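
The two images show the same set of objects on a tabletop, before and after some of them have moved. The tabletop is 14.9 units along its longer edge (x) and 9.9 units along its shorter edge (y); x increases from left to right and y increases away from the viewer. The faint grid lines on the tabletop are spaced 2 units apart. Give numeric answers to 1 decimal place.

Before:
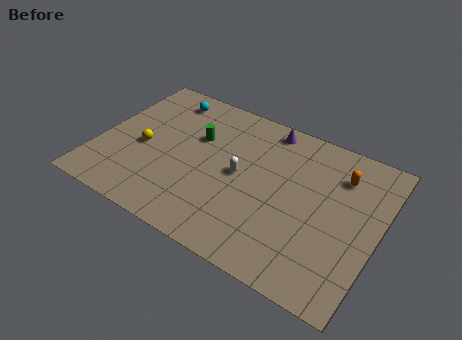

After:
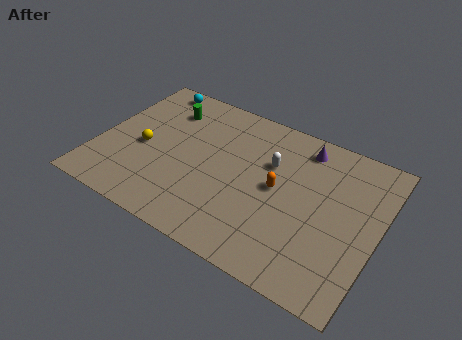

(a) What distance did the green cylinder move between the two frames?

2.2

The green cylinder moved from about (5.0, 6.4) to (3.1, 7.6), a distance of √(1.9² + 1.2²) ≈ 2.2.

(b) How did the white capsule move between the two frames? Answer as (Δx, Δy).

(1.4, 1.5)

The white capsule started near (7.6, 5.0) and ended near (9.0, 6.5).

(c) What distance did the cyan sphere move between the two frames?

1.0

The cyan sphere was near (2.9, 8.4) before and (2.0, 8.9) after, so it travelled √(0.9² + 0.5²) ≈ 1.0 units.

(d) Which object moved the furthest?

the orange capsule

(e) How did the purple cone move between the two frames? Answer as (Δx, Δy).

(2.0, -0.4)

The purple cone started near (8.5, 8.8) and ended near (10.5, 8.4).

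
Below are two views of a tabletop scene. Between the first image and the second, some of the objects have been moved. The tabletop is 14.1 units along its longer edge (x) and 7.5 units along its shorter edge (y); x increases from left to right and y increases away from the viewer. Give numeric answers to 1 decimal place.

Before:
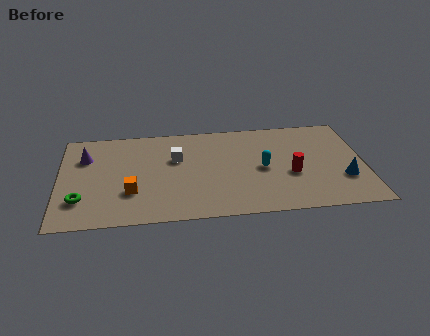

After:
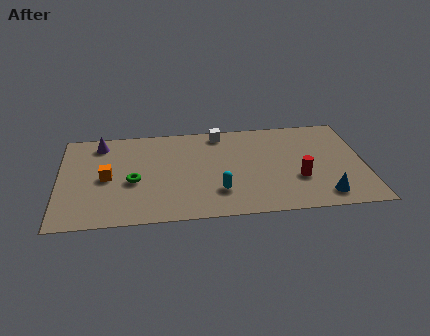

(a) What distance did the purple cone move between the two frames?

1.2

From (1.2, 5.3) to (1.9, 6.3), the purple cone covered √(0.7² + 1.0²) ≈ 1.2 units.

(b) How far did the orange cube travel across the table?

1.6

The orange cube was near (3.3, 2.4) before and (2.2, 3.6) after, so it travelled √(1.1² + 1.2²) ≈ 1.6 units.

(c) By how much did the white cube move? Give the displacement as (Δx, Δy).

(2.1, 1.8)

The white cube was at about (5.4, 4.8) and moved to about (7.5, 6.6).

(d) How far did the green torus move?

2.7

The green torus was near (1.0, 2.0) before and (3.4, 3.2) after, so it travelled √(2.4² + 1.2²) ≈ 2.7 units.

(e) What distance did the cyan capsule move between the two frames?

2.6

The cyan capsule was near (9.4, 3.6) before and (7.3, 2.0) after, so it travelled √(2.1² + 1.6²) ≈ 2.6 units.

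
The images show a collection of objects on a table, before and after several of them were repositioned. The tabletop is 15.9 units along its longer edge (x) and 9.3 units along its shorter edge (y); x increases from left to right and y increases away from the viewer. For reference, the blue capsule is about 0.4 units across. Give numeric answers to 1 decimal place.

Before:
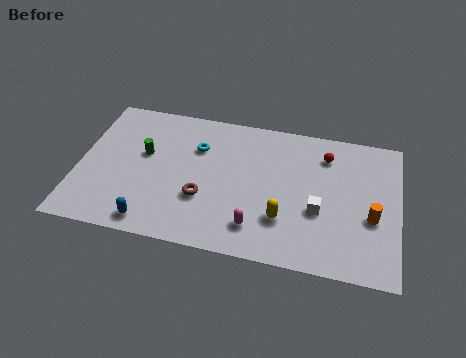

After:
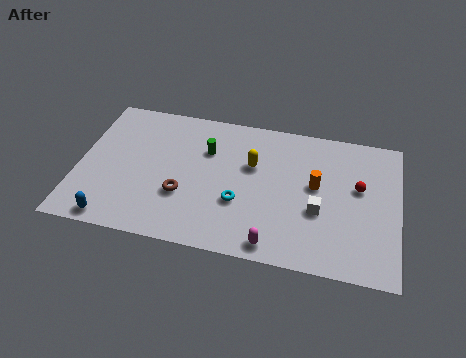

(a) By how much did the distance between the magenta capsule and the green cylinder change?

-0.3

They were about 6.8 units apart before and 6.5 after — 0.3 units closer together.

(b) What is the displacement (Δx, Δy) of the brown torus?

(-1.0, 0.0)

From the two frames, the brown torus sits at roughly (6.3, 3.2) before and (5.3, 3.2) after.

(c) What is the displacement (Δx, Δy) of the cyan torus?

(2.3, -3.2)

The cyan torus was at about (5.8, 6.5) and moved to about (8.1, 3.3).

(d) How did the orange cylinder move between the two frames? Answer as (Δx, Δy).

(-2.8, 1.5)

From the two frames, the orange cylinder sits at roughly (14.6, 3.7) before and (11.8, 5.2) after.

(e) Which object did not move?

the white cube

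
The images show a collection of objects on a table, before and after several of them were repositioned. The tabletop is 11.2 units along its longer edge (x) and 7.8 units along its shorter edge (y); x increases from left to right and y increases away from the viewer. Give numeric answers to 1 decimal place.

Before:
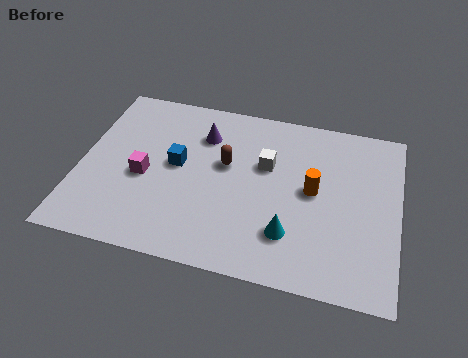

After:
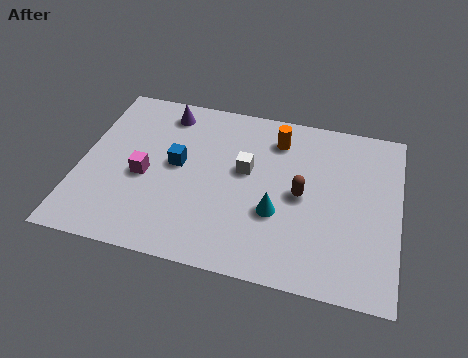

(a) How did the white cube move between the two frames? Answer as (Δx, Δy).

(-0.7, -0.4)

The white cube was at about (6.5, 4.9) and moved to about (5.8, 4.5).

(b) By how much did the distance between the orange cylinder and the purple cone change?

-0.3

Before: roughly 4.3 units apart; after: 4.0. That's 0.3 units closer together.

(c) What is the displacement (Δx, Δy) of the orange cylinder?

(-1.4, 2.1)

The orange cylinder started near (8.2, 4.1) and ended near (6.8, 6.2).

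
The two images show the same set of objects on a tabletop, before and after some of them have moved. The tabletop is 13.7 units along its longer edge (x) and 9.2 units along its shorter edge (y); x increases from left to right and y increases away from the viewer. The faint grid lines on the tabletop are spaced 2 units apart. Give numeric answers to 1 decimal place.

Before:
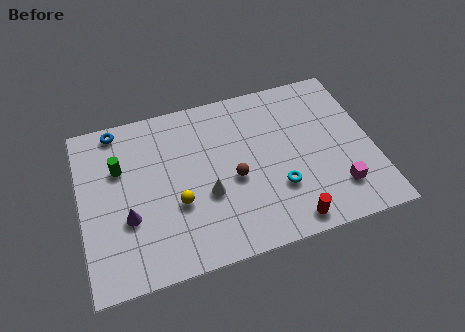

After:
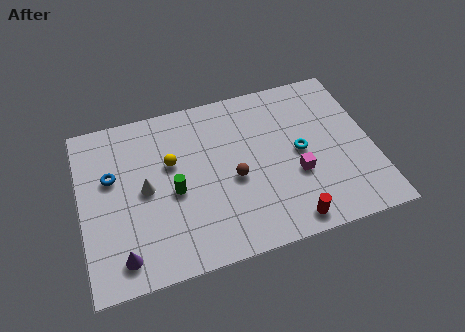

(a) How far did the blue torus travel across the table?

2.6

The blue torus moved from about (1.9, 8.3) to (1.5, 5.7), a distance of √(0.4² + 2.6²) ≈ 2.6.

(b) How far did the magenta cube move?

2.2

The magenta cube was near (11.8, 2.1) before and (10.0, 3.4) after, so it travelled √(1.8² + 1.3²) ≈ 2.2 units.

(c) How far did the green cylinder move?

3.1

The green cylinder was near (1.9, 6.1) before and (4.3, 4.1) after, so it travelled √(2.4² + 2.0²) ≈ 3.1 units.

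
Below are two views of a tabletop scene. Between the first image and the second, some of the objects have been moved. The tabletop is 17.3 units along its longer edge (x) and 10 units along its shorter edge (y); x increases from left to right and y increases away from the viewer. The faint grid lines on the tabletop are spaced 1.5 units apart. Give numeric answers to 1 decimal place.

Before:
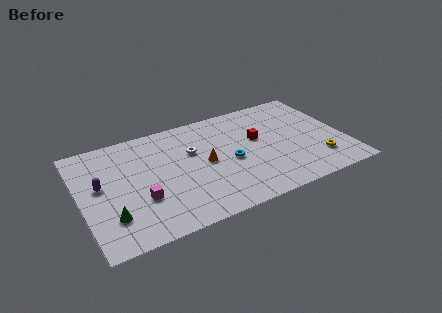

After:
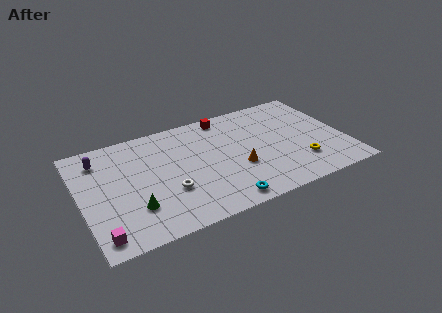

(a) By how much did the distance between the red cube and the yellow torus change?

+2.6

They were about 5.0 units apart before and 7.6 after — 2.6 units further apart.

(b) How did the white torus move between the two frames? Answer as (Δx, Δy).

(-1.9, -3.0)

From the two frames, the white torus sits at roughly (7.4, 6.4) before and (5.5, 3.4) after.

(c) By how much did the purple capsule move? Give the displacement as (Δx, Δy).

(0.2, 2.4)

From the two frames, the purple capsule sits at roughly (1.3, 5.6) before and (1.5, 8.0) after.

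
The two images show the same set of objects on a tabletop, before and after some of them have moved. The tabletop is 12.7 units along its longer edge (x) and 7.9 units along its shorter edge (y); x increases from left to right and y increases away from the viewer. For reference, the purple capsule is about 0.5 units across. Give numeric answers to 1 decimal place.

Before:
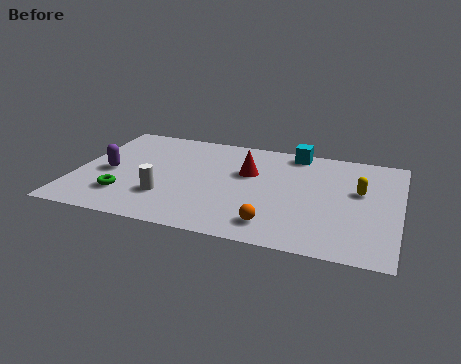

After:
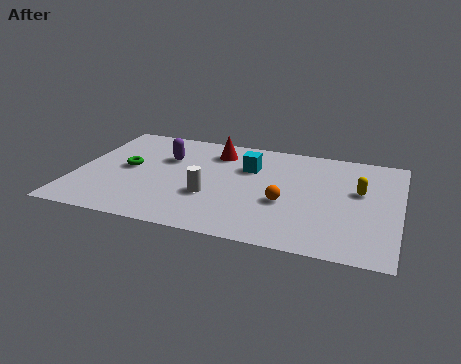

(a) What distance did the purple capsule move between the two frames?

2.7

From (1.3, 3.6) to (3.4, 5.3), the purple capsule covered √(2.1² + 1.7²) ≈ 2.7 units.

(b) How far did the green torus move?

2.1

The green torus moved from about (2.1, 2.0) to (2.0, 4.1), a distance of √(0.1² + 2.1²) ≈ 2.1.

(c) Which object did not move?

the yellow capsule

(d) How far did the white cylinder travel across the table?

1.8

From (3.7, 2.3) to (5.4, 2.8), the white cylinder covered √(1.7² + 0.5²) ≈ 1.8 units.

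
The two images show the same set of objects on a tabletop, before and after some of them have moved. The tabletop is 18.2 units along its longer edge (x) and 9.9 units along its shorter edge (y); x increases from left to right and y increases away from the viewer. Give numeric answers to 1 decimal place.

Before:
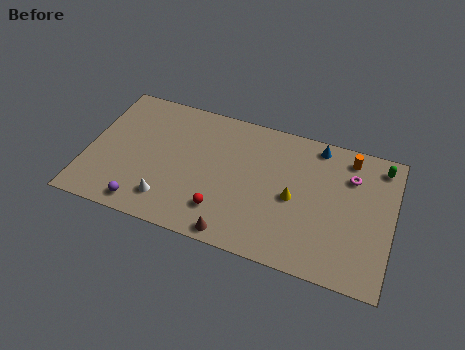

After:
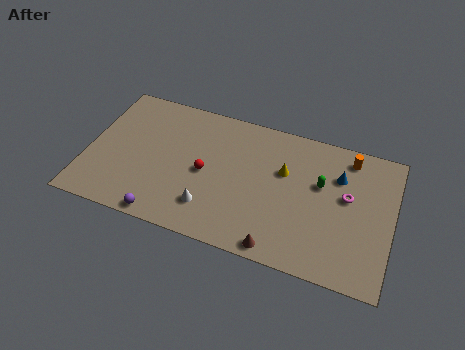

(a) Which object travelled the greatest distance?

the green capsule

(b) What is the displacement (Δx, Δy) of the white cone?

(2.5, 0.3)

The white cone started near (5.1, 2.0) and ended near (7.6, 2.3).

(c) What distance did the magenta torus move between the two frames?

1.5

From (15.6, 7.2) to (15.5, 5.7), the magenta torus covered √(0.1² + 1.5²) ≈ 1.5 units.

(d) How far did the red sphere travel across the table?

2.7

The red sphere moved from about (8.3, 2.3) to (7.1, 4.7), a distance of √(1.2² + 2.4²) ≈ 2.7.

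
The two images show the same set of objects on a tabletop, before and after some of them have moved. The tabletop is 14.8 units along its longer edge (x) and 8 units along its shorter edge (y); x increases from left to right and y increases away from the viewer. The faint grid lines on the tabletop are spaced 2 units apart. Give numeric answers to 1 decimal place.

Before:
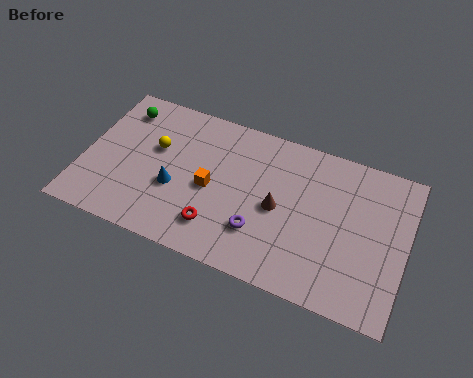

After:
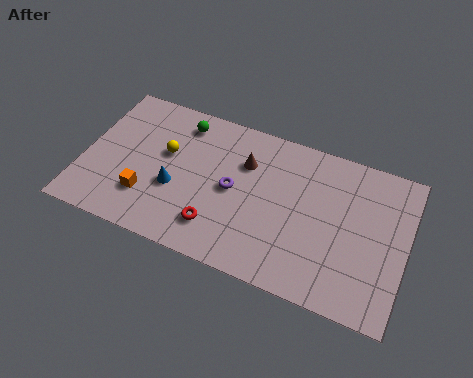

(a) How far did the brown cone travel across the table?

2.5

The brown cone was near (9.0, 3.8) before and (7.3, 5.6) after, so it travelled √(1.7² + 1.8²) ≈ 2.5 units.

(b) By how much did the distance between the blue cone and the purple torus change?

-1.3

They were about 4.1 units apart before and 2.8 after — 1.3 units closer together.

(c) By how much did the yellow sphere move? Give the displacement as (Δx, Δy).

(0.5, -0.1)

The yellow sphere started near (3.2, 4.9) and ended near (3.7, 4.8).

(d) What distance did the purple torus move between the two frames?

2.2

The purple torus moved from about (8.3, 2.3) to (6.9, 4.0), a distance of √(1.4² + 1.7²) ≈ 2.2.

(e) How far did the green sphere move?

2.8

The green sphere was near (1.4, 6.5) before and (4.2, 6.7) after, so it travelled √(2.8² + 0.2²) ≈ 2.8 units.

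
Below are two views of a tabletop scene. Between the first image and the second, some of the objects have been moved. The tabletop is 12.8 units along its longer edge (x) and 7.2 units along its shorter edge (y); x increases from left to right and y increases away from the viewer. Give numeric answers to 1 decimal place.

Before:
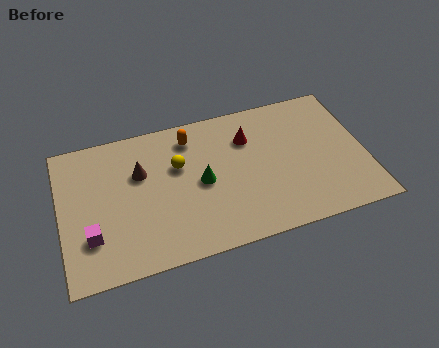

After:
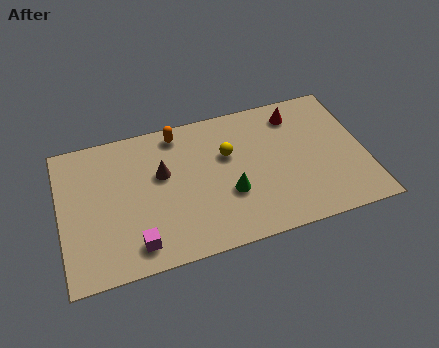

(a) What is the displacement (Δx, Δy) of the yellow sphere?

(2.1, 0.0)

The yellow sphere started near (5.0, 4.6) and ended near (7.1, 4.6).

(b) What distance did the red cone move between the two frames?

2.2

The red cone moved from about (8.0, 5.2) to (10.1, 5.9), a distance of √(2.1² + 0.7²) ≈ 2.2.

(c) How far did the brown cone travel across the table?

0.9

From (3.4, 4.7) to (4.3, 4.4), the brown cone covered √(0.9² + 0.3²) ≈ 0.9 units.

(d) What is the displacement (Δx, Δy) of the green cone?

(1.1, -0.9)

The green cone started near (5.9, 3.5) and ended near (7.0, 2.6).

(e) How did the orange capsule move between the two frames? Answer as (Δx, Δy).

(-0.5, 0.4)

From the two frames, the orange capsule sits at roughly (5.6, 5.9) before and (5.1, 6.3) after.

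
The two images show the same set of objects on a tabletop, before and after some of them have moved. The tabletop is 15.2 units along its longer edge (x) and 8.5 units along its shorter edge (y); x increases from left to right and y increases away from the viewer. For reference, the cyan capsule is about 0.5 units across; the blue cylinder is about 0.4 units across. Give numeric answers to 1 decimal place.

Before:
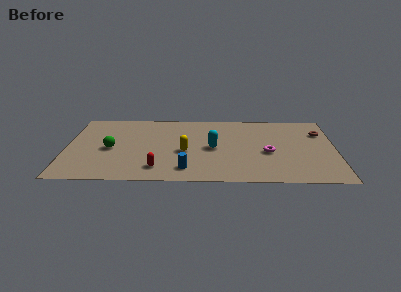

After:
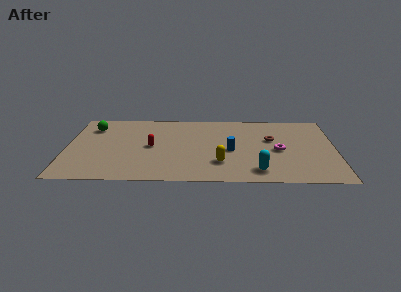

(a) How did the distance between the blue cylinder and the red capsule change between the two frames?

+2.9

The distance was about 1.6 in the first image and 4.5 in the second, so they moved 2.9 units further apart.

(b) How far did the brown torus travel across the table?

2.9

From (14.4, 6.1) to (11.6, 5.2), the brown torus covered √(2.8² + 0.9²) ≈ 2.9 units.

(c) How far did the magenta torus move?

0.7

From (11.4, 3.6) to (12.0, 3.9), the magenta torus covered √(0.6² + 0.3²) ≈ 0.7 units.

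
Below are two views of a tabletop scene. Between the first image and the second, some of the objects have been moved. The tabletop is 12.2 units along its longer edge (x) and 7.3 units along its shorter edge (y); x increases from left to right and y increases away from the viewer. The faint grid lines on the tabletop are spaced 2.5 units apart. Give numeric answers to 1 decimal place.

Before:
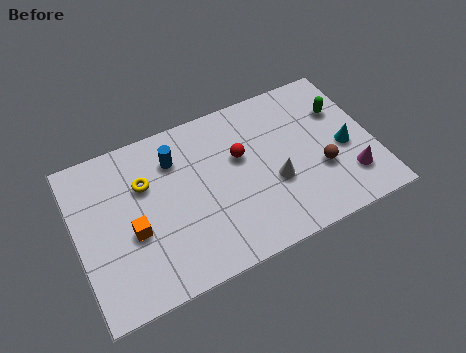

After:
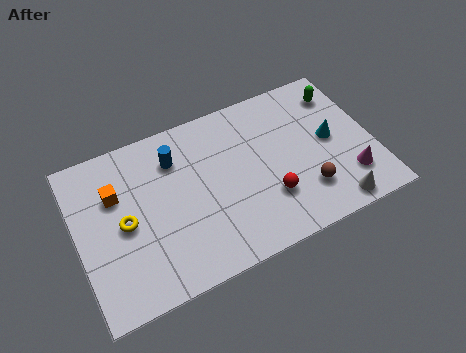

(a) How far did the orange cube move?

2.0

The orange cube moved from about (2.2, 3.0) to (1.7, 4.9), a distance of √(0.5² + 1.9²) ≈ 2.0.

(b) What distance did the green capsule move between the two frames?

0.8

The green capsule was near (11.1, 5.0) before and (11.2, 5.8) after, so it travelled √(0.1² + 0.8²) ≈ 0.8 units.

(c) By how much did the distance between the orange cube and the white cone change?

+3.6

Before: roughly 5.8 units apart; after: 9.4. That's 3.6 units further apart.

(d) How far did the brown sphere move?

1.0

From (9.9, 2.6) to (9.2, 1.9), the brown sphere covered √(0.7² + 0.7²) ≈ 1.0 units.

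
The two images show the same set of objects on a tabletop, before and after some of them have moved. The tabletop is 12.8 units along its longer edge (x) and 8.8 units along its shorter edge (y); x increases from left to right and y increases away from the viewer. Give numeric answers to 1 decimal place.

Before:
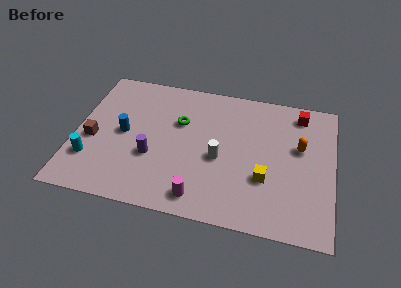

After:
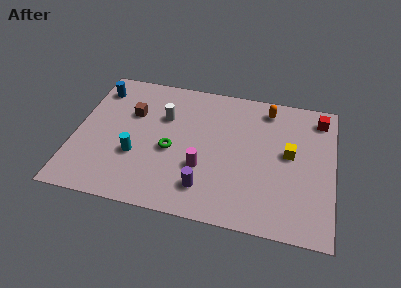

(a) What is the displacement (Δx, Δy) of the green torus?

(-0.3, -1.9)

The green torus was at about (5.1, 5.7) and moved to about (4.8, 3.8).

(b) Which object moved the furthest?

the white cylinder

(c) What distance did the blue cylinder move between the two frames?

3.1

The blue cylinder was near (2.4, 4.4) before and (0.9, 7.1) after, so it travelled √(1.5² + 2.7²) ≈ 3.1 units.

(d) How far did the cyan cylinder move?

2.3

The cyan cylinder was near (0.9, 2.4) before and (3.1, 3.1) after, so it travelled √(2.2² + 0.7²) ≈ 2.3 units.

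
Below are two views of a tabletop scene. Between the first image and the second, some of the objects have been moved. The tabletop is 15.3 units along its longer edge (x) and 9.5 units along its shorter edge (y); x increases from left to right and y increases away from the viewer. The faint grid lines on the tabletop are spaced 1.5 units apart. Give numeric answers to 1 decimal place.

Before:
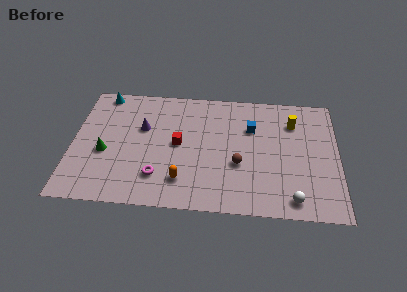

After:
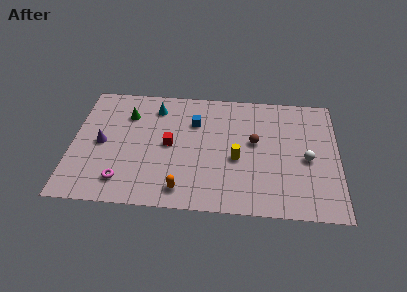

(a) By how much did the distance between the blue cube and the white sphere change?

+1.1

They were about 5.8 units apart before and 6.9 after — 1.1 units further apart.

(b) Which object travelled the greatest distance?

the yellow cylinder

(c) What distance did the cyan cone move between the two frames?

3.2

The cyan cone moved from about (1.6, 8.6) to (4.7, 7.7), a distance of √(3.1² + 0.9²) ≈ 3.2.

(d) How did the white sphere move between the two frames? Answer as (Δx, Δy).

(0.8, 3.1)

The white sphere was at about (12.7, 1.2) and moved to about (13.5, 4.3).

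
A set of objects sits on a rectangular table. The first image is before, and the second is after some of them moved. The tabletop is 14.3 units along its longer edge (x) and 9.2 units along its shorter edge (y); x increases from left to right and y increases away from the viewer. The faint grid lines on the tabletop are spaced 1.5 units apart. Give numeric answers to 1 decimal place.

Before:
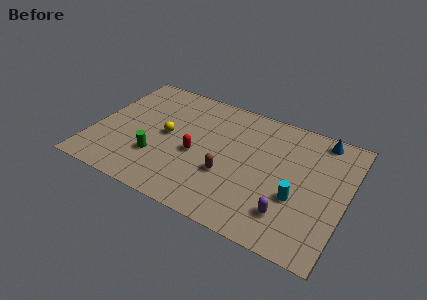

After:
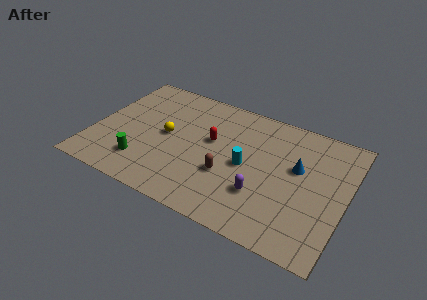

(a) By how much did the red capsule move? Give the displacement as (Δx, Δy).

(0.7, 1.4)

The red capsule was at about (5.9, 4.0) and moved to about (6.6, 5.4).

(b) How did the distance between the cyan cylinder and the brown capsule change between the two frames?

-2.5

The distance was about 3.9 in the first image and 1.4 in the second, so they moved 2.5 units closer together.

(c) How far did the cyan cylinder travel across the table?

3.2

The cyan cylinder was near (11.7, 3.4) before and (8.7, 4.4) after, so it travelled √(3.0² + 1.0²) ≈ 3.2 units.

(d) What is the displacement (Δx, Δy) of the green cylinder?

(-0.7, -0.7)

The green cylinder was at about (3.8, 2.8) and moved to about (3.1, 2.1).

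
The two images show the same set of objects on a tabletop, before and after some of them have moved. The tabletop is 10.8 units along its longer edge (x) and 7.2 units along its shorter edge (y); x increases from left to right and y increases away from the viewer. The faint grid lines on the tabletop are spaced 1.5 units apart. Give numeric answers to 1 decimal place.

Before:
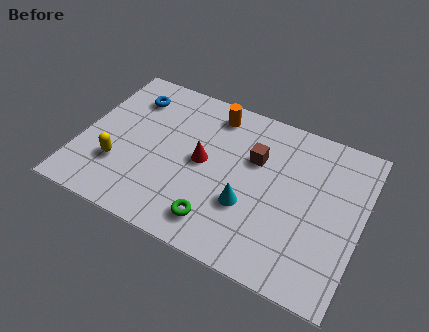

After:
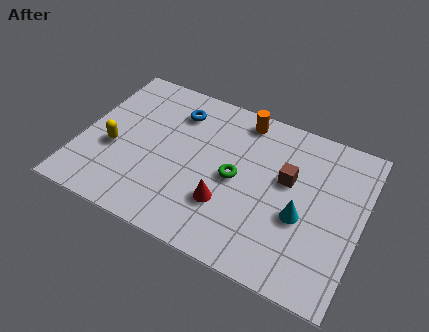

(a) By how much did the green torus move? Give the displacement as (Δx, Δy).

(0.4, 2.2)

The green torus started near (5.6, 1.3) and ended near (6.0, 3.5).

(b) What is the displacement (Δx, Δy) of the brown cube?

(1.3, -0.4)

The brown cube started near (6.6, 4.7) and ended near (7.9, 4.3).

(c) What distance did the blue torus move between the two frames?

1.8

From (1.6, 5.6) to (3.4, 5.6), the blue torus covered √(1.8² + 0.0²) ≈ 1.8 units.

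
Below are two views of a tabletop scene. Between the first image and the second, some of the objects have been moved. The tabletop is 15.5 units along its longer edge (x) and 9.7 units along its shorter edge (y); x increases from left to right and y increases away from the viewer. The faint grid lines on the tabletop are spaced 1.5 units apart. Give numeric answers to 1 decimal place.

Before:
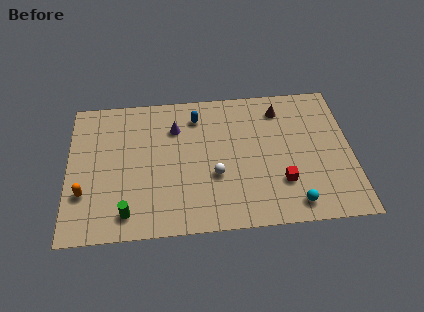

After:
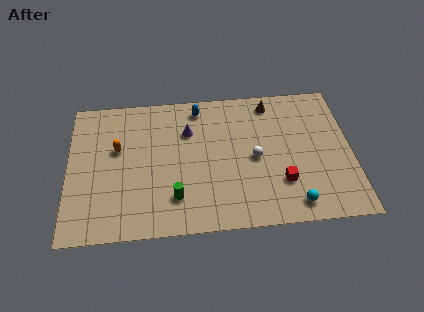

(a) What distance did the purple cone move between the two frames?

0.8

From (5.9, 7.1) to (6.6, 6.8), the purple cone covered √(0.7² + 0.3²) ≈ 0.8 units.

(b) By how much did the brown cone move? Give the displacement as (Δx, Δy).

(-0.5, 0.5)

The brown cone was at about (11.7, 7.9) and moved to about (11.2, 8.4).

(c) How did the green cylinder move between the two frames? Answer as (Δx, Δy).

(2.6, 0.8)

The green cylinder started near (3.2, 1.5) and ended near (5.8, 2.3).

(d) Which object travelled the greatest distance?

the orange capsule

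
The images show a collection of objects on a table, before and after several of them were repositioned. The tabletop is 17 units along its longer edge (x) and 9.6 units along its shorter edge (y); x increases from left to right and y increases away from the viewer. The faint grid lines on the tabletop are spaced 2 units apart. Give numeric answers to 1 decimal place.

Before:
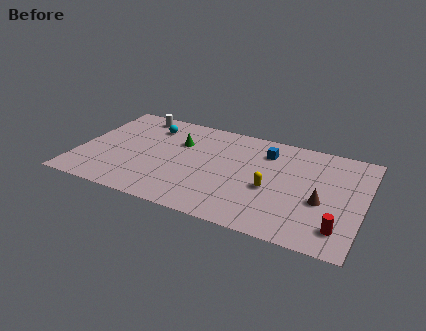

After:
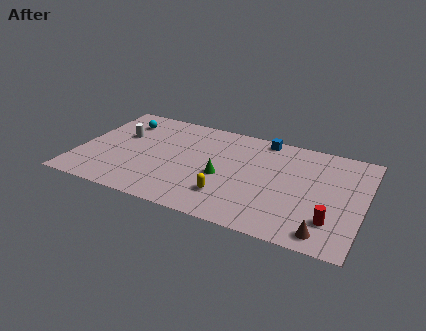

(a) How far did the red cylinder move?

0.7

From (15.8, 1.9) to (15.3, 2.4), the red cylinder covered √(0.5² + 0.5²) ≈ 0.7 units.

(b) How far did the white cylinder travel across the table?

2.5

The white cylinder moved from about (2.9, 8.4) to (2.3, 6.0), a distance of √(0.6² + 2.4²) ≈ 2.5.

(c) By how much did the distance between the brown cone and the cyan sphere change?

+3.0

The distance was about 11.3 in the first image and 14.3 in the second, so they moved 3.0 units further apart.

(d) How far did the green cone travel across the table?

3.8

The green cone was near (5.8, 6.5) before and (8.7, 4.1) after, so it travelled √(2.9² + 2.4²) ≈ 3.8 units.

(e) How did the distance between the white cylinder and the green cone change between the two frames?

+3.2

The distance was about 3.5 in the first image and 6.7 in the second, so they moved 3.2 units further apart.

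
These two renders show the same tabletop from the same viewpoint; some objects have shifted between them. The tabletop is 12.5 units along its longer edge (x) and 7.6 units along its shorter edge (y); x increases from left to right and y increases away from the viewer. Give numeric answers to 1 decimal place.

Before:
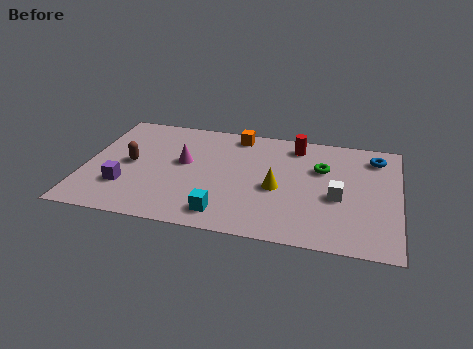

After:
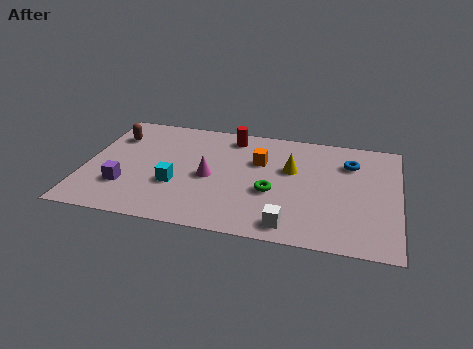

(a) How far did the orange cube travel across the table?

2.0

The orange cube moved from about (5.9, 6.7) to (6.9, 5.0), a distance of √(1.0² + 1.7²) ≈ 2.0.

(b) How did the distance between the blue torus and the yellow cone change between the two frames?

-2.3

Before: roughly 4.8 units apart; after: 2.5. That's 2.3 units closer together.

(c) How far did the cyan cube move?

2.5

From (5.7, 1.2) to (3.7, 2.7), the cyan cube covered √(2.0² + 1.5²) ≈ 2.5 units.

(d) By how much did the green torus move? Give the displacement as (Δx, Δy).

(-1.9, -2.0)

From the two frames, the green torus sits at roughly (9.4, 5.0) before and (7.5, 3.0) after.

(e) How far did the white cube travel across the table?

2.8

The white cube moved from about (10.1, 3.2) to (8.3, 1.0), a distance of √(1.8² + 2.2²) ≈ 2.8.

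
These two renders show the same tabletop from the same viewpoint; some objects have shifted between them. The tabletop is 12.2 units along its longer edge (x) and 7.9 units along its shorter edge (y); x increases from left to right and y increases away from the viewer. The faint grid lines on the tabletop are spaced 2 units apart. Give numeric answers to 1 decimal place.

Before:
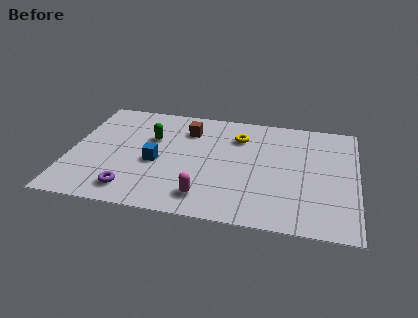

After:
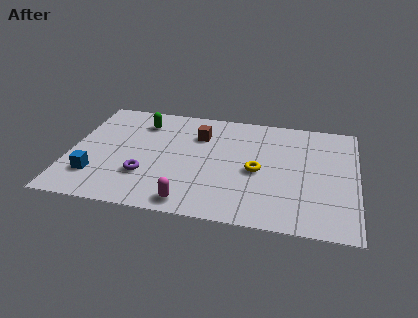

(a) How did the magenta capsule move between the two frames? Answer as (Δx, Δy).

(-0.6, -0.5)

The magenta capsule started near (5.9, 1.4) and ended near (5.3, 0.9).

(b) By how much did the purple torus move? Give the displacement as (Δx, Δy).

(0.5, 1.1)

From the two frames, the purple torus sits at roughly (2.8, 1.3) before and (3.3, 2.4) after.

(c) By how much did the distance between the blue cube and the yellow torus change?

+2.8

They were about 4.2 units apart before and 7.0 after — 2.8 units further apart.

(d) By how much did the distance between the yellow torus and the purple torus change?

-1.4

Before: roughly 6.3 units apart; after: 4.9. That's 1.4 units closer together.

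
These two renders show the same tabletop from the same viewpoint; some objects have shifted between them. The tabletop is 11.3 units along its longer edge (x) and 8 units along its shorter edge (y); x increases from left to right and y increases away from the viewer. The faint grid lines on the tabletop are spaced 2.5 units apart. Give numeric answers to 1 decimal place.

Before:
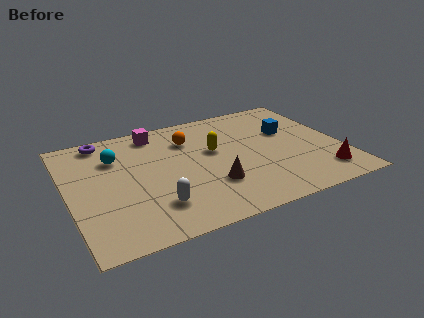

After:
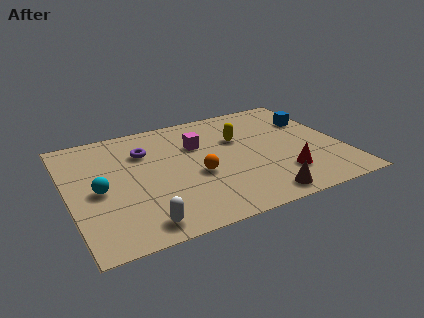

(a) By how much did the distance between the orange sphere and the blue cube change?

+1.4

They were about 4.2 units apart before and 5.6 after — 1.4 units further apart.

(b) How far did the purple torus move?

2.1

The purple torus was near (1.7, 7.1) before and (3.3, 5.7) after, so it travelled √(1.6² + 1.4²) ≈ 2.1 units.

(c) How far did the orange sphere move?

2.6

The orange sphere moved from about (5.2, 5.9) to (5.2, 3.3), a distance of √(0.0² + 2.6²) ≈ 2.6.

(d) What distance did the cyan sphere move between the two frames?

2.2

The cyan sphere moved from about (2.1, 5.7) to (1.2, 3.7), a distance of √(0.9² + 2.0²) ≈ 2.2.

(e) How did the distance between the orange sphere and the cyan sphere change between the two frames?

+0.9

Before: roughly 3.1 units apart; after: 4.0. That's 0.9 units further apart.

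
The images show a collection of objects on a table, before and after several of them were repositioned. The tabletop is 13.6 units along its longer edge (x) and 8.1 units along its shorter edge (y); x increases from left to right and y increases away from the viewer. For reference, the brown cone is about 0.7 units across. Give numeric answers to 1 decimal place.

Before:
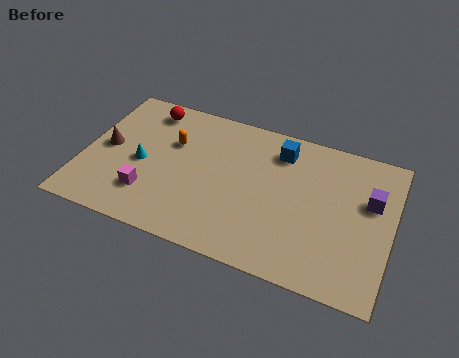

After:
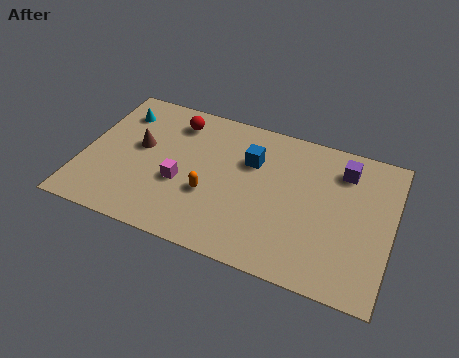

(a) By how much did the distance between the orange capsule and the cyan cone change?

+3.5

The distance was about 2.0 in the first image and 5.5 in the second, so they moved 3.5 units further apart.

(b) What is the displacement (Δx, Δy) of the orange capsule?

(1.9, -2.3)

From the two frames, the orange capsule sits at roughly (3.8, 5.3) before and (5.7, 3.0) after.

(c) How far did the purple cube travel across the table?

1.8

The purple cube was near (12.6, 5.1) before and (11.3, 6.4) after, so it travelled √(1.3² + 1.3²) ≈ 1.8 units.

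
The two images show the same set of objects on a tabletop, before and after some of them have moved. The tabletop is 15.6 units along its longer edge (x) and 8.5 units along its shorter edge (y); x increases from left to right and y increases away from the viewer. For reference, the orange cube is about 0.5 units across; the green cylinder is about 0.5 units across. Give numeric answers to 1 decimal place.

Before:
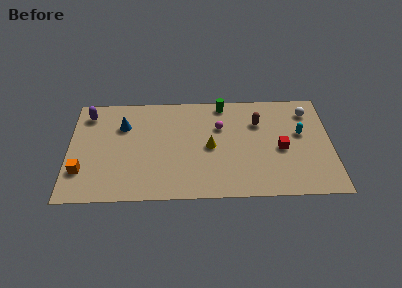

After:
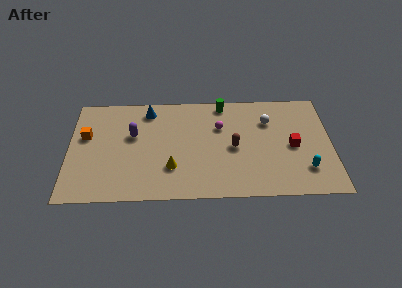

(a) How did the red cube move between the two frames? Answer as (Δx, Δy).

(0.7, 0.2)

The red cube was at about (12.6, 3.8) and moved to about (13.3, 4.0).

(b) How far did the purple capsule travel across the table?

3.2

The purple capsule moved from about (1.1, 7.0) to (3.8, 5.2), a distance of √(2.7² + 1.8²) ≈ 3.2.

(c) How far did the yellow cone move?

2.8

From (8.4, 4.1) to (6.1, 2.5), the yellow cone covered √(2.3² + 1.6²) ≈ 2.8 units.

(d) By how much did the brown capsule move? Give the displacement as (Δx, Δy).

(-1.5, -2.0)

From the two frames, the brown capsule sits at roughly (11.3, 6.0) before and (9.8, 4.0) after.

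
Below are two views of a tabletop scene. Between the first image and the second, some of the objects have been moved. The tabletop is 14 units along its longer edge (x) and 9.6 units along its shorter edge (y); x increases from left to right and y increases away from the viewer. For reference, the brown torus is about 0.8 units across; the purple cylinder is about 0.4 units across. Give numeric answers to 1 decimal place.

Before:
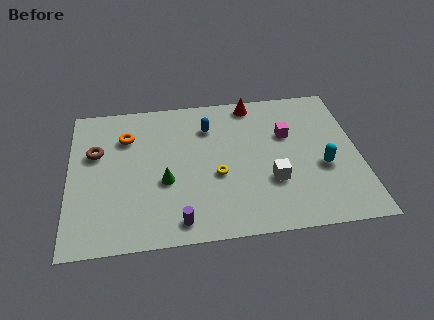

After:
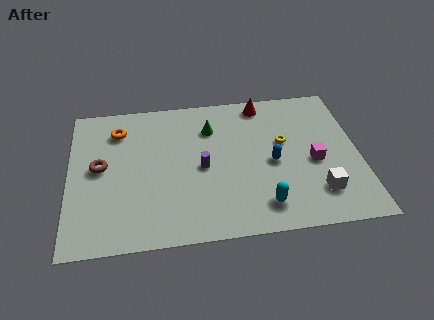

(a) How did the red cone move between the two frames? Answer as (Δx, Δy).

(0.5, -0.1)

From the two frames, the red cone sits at roughly (9.0, 8.6) before and (9.5, 8.5) after.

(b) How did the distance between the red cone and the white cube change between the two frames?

+1.3

They were about 5.4 units apart before and 6.7 after — 1.3 units further apart.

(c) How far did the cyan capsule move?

3.7

The cyan capsule was near (12.2, 3.8) before and (9.2, 1.7) after, so it travelled √(3.0² + 2.1²) ≈ 3.7 units.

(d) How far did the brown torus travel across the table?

1.0

The brown torus was near (1.3, 6.1) before and (1.5, 5.1) after, so it travelled √(0.2² + 1.0²) ≈ 1.0 units.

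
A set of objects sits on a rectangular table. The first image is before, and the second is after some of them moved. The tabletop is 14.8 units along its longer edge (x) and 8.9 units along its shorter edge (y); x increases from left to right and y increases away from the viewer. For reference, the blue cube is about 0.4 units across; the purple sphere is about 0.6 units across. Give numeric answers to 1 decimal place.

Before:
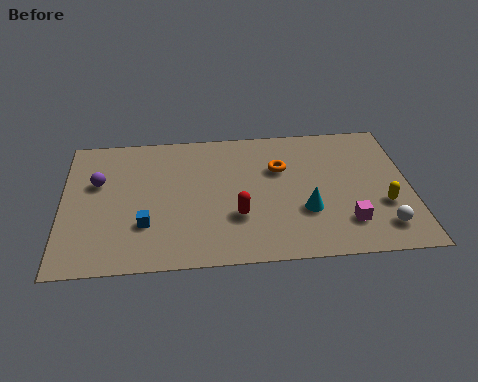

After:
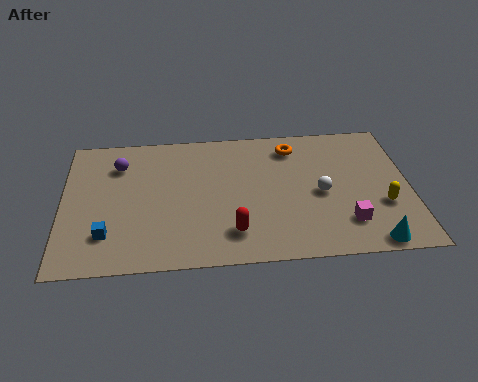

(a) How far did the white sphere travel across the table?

3.5

The white sphere was near (13.5, 1.7) before and (11.0, 4.1) after, so it travelled √(2.5² + 2.4²) ≈ 3.5 units.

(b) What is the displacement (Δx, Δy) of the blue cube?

(-1.6, -0.5)

The blue cube started near (3.5, 2.7) and ended near (1.9, 2.2).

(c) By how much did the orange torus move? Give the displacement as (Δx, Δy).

(0.6, 1.4)

From the two frames, the orange torus sits at roughly (9.3, 5.9) before and (9.9, 7.3) after.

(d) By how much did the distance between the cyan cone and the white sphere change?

+0.4

They were about 3.5 units apart before and 3.9 after — 0.4 units further apart.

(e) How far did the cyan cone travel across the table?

3.5

The cyan cone was near (10.3, 3.0) before and (13.0, 0.8) after, so it travelled √(2.7² + 2.2²) ≈ 3.5 units.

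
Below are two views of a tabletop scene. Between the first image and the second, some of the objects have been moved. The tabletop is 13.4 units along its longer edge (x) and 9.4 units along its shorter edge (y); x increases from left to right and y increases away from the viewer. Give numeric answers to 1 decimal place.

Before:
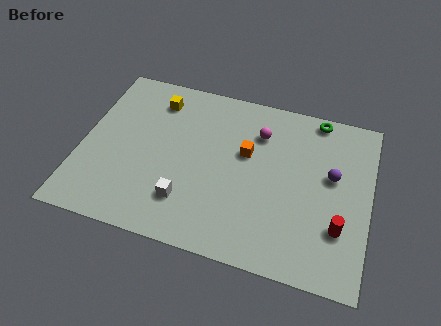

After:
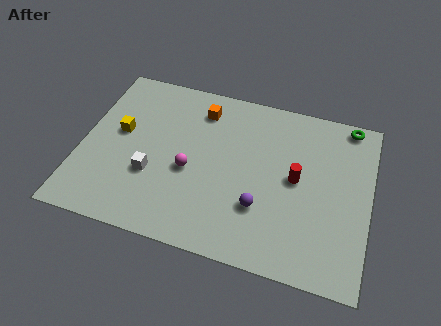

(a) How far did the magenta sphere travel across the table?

4.2

The magenta sphere was near (8.1, 7.0) before and (5.1, 4.0) after, so it travelled √(3.0² + 3.0²) ≈ 4.2 units.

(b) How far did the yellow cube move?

2.7

The yellow cube moved from about (3.2, 7.6) to (1.7, 5.3), a distance of √(1.5² + 2.3²) ≈ 2.7.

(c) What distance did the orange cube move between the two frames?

3.0

The orange cube was near (7.6, 5.7) before and (5.3, 7.6) after, so it travelled √(2.3² + 1.9²) ≈ 3.0 units.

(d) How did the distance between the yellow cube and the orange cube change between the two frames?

-0.5

They were about 4.8 units apart before and 4.3 after — 0.5 units closer together.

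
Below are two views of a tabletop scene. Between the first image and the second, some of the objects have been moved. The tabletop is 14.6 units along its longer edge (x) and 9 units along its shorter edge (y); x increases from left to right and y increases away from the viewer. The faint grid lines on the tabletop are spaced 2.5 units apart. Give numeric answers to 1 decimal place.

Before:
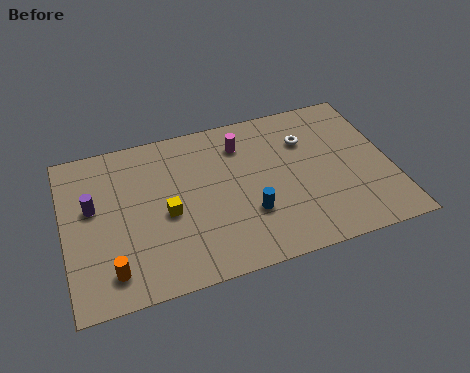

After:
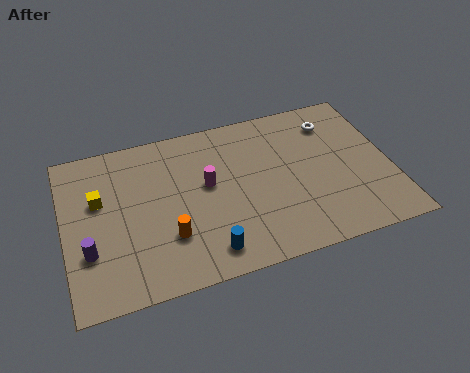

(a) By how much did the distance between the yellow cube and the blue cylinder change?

+2.4

The distance was about 3.8 in the first image and 6.2 in the second, so they moved 2.4 units further apart.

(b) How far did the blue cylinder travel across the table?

2.5

From (8.1, 2.9) to (6.1, 1.4), the blue cylinder covered √(2.0² + 1.5²) ≈ 2.5 units.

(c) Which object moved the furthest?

the yellow cube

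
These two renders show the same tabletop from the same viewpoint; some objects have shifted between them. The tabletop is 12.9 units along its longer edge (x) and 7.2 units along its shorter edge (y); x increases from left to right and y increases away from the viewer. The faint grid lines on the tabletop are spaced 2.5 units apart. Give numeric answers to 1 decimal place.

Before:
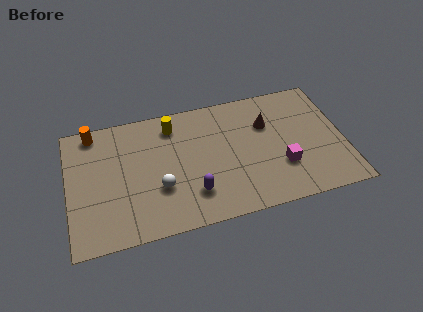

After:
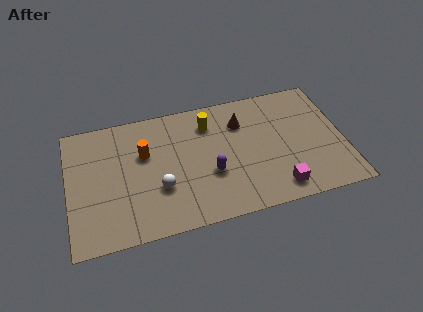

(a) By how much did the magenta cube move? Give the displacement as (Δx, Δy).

(-0.3, -1.2)

The magenta cube started near (9.9, 2.3) and ended near (9.6, 1.1).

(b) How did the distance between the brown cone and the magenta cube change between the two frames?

+1.8

Before: roughly 2.6 units apart; after: 4.4. That's 1.8 units further apart.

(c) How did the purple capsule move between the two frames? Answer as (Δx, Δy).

(0.9, 0.9)

The purple capsule started near (5.7, 1.8) and ended near (6.6, 2.7).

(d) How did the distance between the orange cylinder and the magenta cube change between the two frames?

-2.6

The distance was about 9.5 in the first image and 6.9 in the second, so they moved 2.6 units closer together.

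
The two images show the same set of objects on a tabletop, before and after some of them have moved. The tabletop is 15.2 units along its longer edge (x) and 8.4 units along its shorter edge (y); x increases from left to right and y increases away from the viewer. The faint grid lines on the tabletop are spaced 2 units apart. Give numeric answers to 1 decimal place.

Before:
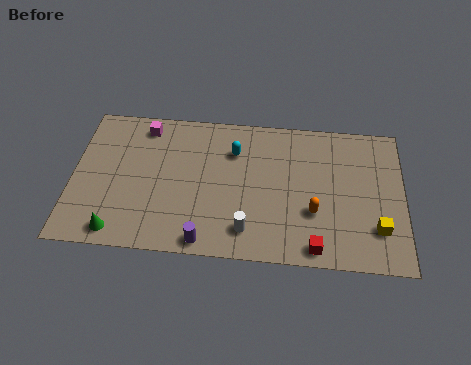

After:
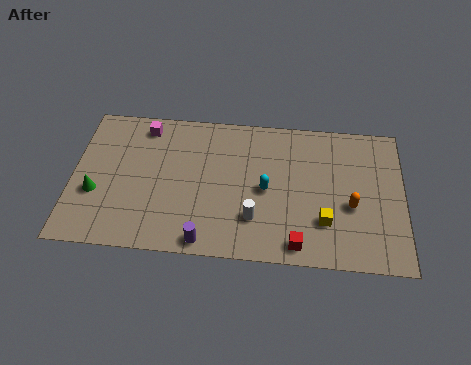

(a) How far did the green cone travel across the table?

2.4

The green cone moved from about (2.2, 1.0) to (1.1, 3.1), a distance of √(1.1² + 2.1²) ≈ 2.4.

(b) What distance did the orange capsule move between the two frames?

1.8

The orange capsule was near (11.1, 2.9) before and (12.8, 3.4) after, so it travelled √(1.7² + 0.5²) ≈ 1.8 units.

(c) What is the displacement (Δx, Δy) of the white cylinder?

(0.3, 0.7)

The white cylinder was at about (8.1, 1.6) and moved to about (8.4, 2.3).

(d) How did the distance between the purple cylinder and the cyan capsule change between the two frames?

-1.2

They were about 5.4 units apart before and 4.2 after — 1.2 units closer together.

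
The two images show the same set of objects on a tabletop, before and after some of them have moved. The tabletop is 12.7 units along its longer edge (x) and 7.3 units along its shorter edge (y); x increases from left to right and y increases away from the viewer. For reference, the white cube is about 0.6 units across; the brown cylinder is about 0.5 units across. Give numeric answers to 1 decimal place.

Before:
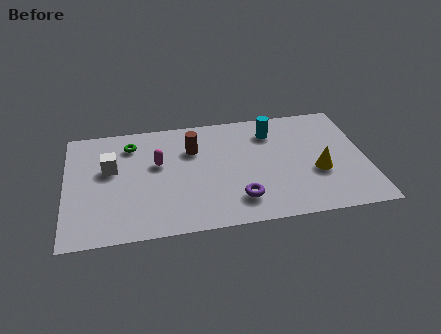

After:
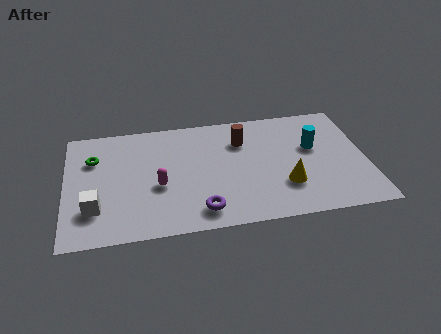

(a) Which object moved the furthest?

the white cube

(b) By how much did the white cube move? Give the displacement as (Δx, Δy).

(-0.7, -2.4)

From the two frames, the white cube sits at roughly (1.9, 4.4) before and (1.2, 2.0) after.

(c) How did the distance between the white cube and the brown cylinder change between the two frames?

+3.5

They were about 3.6 units apart before and 7.1 after — 3.5 units further apart.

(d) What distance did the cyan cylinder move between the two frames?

2.1

The cyan cylinder moved from about (8.8, 5.7) to (10.5, 4.4), a distance of √(1.7² + 1.3²) ≈ 2.1.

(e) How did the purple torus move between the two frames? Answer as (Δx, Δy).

(-1.6, -0.4)

The purple torus started near (7.2, 1.6) and ended near (5.6, 1.2).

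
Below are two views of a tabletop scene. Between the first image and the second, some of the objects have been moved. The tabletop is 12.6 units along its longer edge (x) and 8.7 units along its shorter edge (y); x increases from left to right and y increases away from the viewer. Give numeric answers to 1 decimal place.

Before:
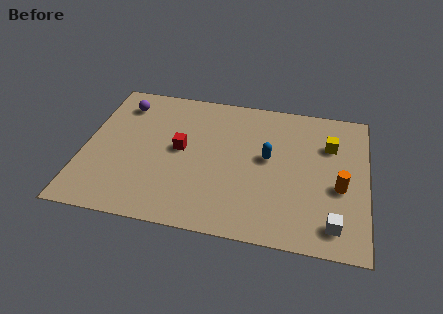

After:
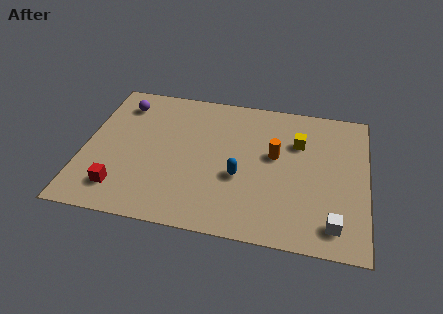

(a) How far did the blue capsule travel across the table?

1.8

The blue capsule moved from about (8.2, 4.8) to (7.0, 3.4), a distance of √(1.2² + 1.4²) ≈ 1.8.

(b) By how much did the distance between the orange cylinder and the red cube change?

+0.3

The distance was about 7.2 in the first image and 7.5 in the second, so they moved 0.3 units further apart.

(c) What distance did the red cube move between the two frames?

3.8

The red cube was near (4.3, 4.6) before and (1.8, 1.7) after, so it travelled √(2.5² + 2.9²) ≈ 3.8 units.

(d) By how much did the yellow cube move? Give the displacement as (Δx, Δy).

(-1.4, -0.1)

From the two frames, the yellow cube sits at roughly (10.9, 6.1) before and (9.5, 6.0) after.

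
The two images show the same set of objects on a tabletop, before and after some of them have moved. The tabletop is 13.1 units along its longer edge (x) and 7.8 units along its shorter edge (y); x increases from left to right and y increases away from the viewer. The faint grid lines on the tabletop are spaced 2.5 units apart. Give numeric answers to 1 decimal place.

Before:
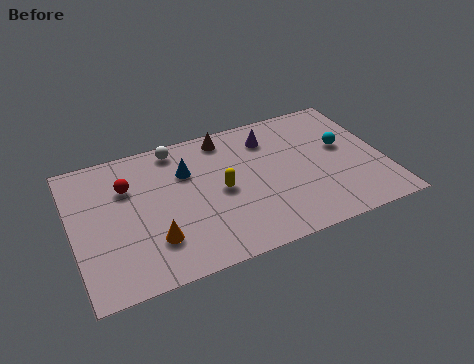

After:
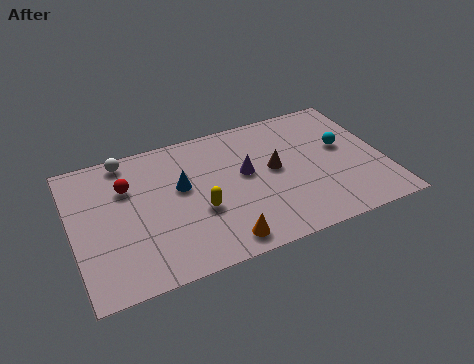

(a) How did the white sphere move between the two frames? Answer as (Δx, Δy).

(-2.1, 0.1)

The white sphere was at about (4.6, 6.9) and moved to about (2.5, 7.0).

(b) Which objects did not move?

the red sphere and the cyan sphere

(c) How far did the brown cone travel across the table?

3.2

The brown cone moved from about (6.7, 6.8) to (8.5, 4.2), a distance of √(1.8² + 2.6²) ≈ 3.2.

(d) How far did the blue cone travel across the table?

0.9

From (4.9, 5.4) to (4.6, 4.6), the blue cone covered √(0.3² + 0.8²) ≈ 0.9 units.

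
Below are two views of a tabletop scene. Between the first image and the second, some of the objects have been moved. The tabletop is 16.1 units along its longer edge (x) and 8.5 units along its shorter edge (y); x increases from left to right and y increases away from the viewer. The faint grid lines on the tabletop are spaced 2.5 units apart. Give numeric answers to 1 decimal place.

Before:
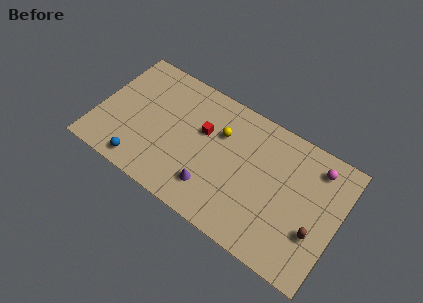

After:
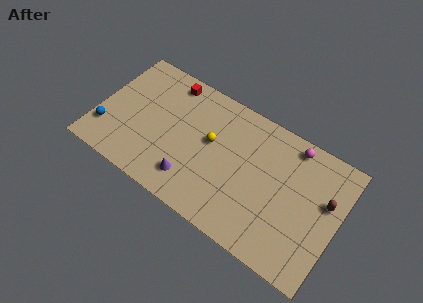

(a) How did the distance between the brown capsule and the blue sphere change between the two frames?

+3.2

They were about 11.5 units apart before and 14.7 after — 3.2 units further apart.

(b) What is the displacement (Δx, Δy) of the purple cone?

(-1.3, -0.2)

The purple cone started near (8.0, 2.0) and ended near (6.7, 1.8).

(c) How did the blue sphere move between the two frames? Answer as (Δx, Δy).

(-2.6, 1.1)

From the two frames, the blue sphere sits at roughly (3.4, 1.1) before and (0.8, 2.2) after.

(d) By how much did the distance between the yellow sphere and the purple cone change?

-0.6

Before: roughly 3.8 units apart; after: 3.2. That's 0.6 units closer together.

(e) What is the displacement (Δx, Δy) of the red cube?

(-2.7, 2.1)

The red cube started near (6.9, 5.3) and ended near (4.2, 7.4).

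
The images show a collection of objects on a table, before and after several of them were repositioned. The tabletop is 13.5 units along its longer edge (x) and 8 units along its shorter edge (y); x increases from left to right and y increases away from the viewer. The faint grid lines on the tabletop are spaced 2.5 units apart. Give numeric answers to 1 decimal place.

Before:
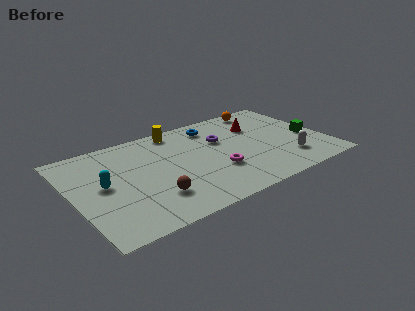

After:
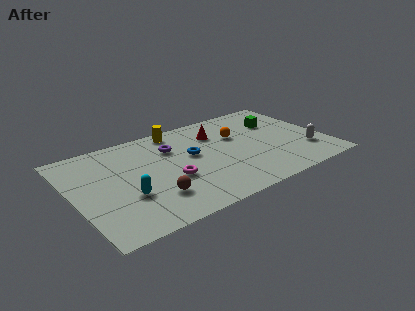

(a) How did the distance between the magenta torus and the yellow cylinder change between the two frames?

-0.5

Before: roughly 4.6 units apart; after: 4.1. That's 0.5 units closer together.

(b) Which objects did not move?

the brown sphere and the yellow cylinder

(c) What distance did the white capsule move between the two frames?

1.1

The white capsule was near (11.2, 1.9) before and (12.3, 2.2) after, so it travelled √(1.1² + 0.3²) ≈ 1.1 units.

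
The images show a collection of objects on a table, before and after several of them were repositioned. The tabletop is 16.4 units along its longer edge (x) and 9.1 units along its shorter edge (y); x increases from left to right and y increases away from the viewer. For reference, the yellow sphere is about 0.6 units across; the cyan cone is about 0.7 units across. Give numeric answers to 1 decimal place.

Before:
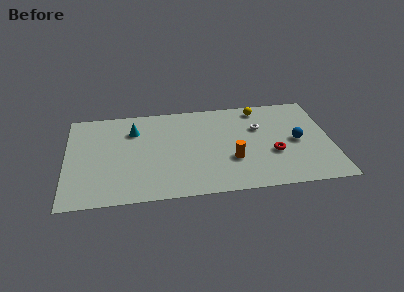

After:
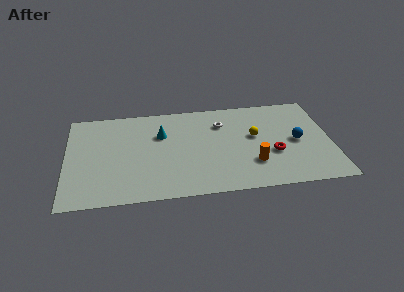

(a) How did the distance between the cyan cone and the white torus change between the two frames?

-4.0

They were about 7.8 units apart before and 3.8 after — 4.0 units closer together.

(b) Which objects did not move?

the red torus and the blue sphere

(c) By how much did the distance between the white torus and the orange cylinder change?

+1.1

The distance was about 3.4 in the first image and 4.5 in the second, so they moved 1.1 units further apart.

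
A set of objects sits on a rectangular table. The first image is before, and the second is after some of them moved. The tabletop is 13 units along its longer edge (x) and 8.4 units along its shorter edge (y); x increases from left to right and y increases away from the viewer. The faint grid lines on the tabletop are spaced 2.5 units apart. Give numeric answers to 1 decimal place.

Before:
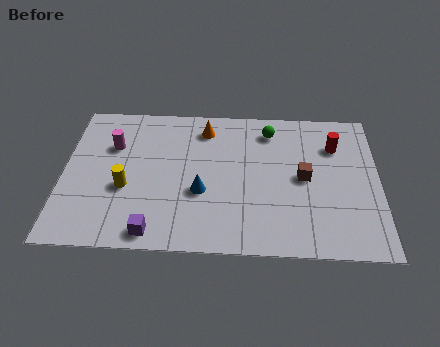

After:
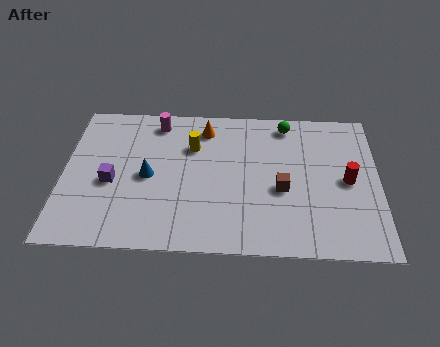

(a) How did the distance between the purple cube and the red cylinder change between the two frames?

+0.7

They were about 9.0 units apart before and 9.7 after — 0.7 units further apart.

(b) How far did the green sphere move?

0.8

From (8.5, 6.9) to (9.2, 7.3), the green sphere covered √(0.7² + 0.4²) ≈ 0.8 units.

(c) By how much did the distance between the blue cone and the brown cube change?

+1.2

Before: roughly 4.3 units apart; after: 5.5. That's 1.2 units further apart.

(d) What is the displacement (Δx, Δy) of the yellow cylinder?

(2.7, 2.5)

From the two frames, the yellow cylinder sits at roughly (2.6, 3.3) before and (5.3, 5.8) after.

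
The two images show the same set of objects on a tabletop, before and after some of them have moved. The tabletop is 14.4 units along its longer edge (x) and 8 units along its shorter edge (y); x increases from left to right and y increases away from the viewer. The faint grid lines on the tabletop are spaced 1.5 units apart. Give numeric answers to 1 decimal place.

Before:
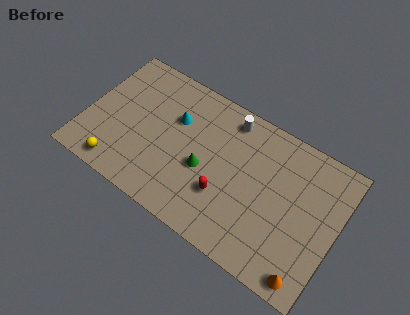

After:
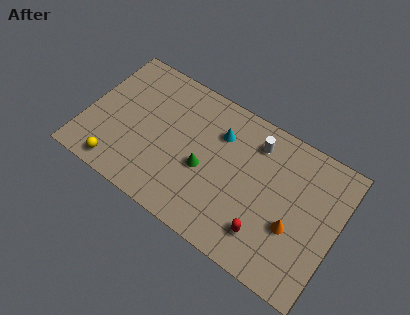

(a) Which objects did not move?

the yellow sphere and the green cone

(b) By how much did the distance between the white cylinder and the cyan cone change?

-1.2

The distance was about 3.3 in the first image and 2.1 in the second, so they moved 1.2 units closer together.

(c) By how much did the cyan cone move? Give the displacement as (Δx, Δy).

(2.5, 0.5)

From the two frames, the cyan cone sits at roughly (4.9, 5.3) before and (7.4, 5.8) after.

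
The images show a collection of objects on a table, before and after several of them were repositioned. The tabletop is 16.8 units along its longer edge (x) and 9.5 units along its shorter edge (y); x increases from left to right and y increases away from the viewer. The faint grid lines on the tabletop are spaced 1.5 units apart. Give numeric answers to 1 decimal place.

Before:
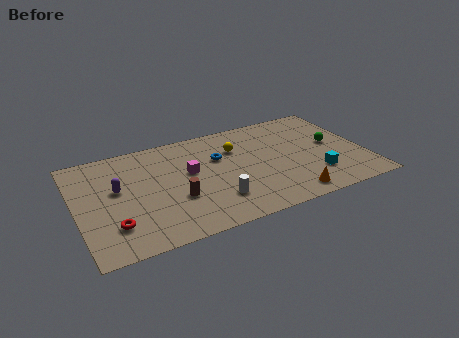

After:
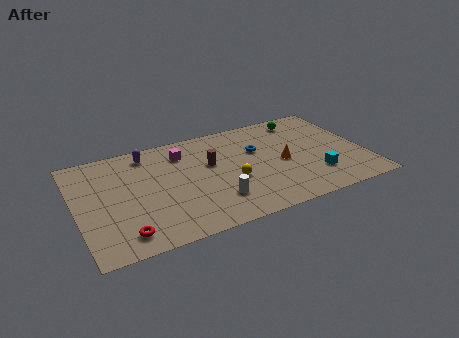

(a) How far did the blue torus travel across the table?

2.3

The blue torus moved from about (8.4, 6.2) to (10.7, 6.1), a distance of √(2.3² + 0.1²) ≈ 2.3.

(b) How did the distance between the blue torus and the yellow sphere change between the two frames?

+1.7

Before: roughly 1.2 units apart; after: 2.9. That's 1.7 units further apart.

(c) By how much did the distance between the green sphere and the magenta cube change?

-1.2

The distance was about 8.5 in the first image and 7.3 in the second, so they moved 1.2 units closer together.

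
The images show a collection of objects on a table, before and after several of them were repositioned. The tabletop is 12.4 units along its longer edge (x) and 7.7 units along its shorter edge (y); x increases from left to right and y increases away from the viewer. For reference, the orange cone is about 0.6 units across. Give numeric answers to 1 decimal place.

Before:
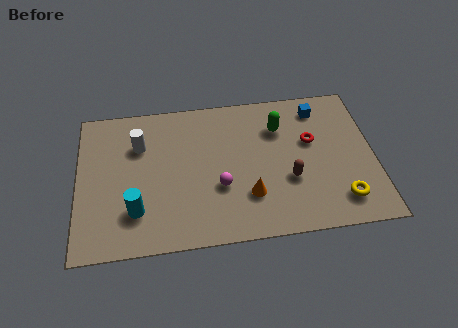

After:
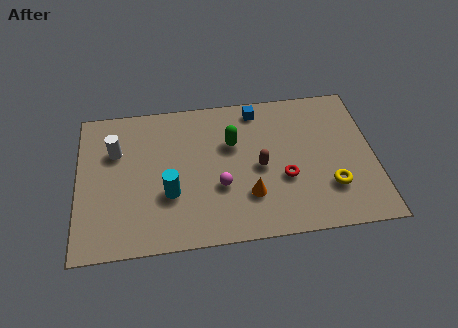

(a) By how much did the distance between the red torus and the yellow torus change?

-1.4

They were about 3.4 units apart before and 2.0 after — 1.4 units closer together.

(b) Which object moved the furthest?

the blue cube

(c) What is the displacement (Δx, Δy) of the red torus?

(-1.2, -1.8)

The red torus started near (9.8, 4.7) and ended near (8.6, 2.9).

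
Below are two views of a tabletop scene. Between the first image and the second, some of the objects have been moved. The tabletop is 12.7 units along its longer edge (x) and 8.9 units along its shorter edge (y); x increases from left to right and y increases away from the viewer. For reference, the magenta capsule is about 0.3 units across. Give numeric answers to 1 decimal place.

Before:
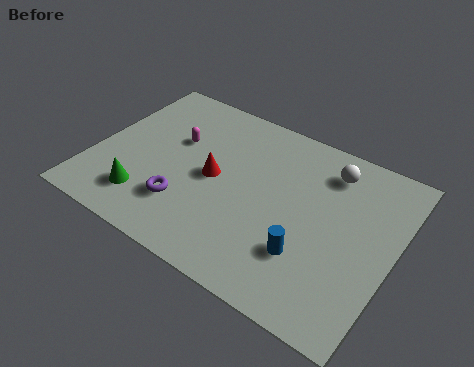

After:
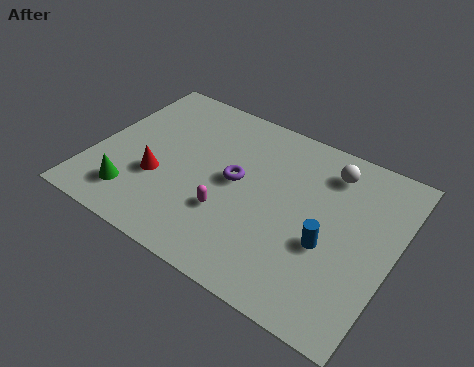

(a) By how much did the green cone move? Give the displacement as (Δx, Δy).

(-0.5, -0.1)

The green cone was at about (2.6, 1.9) and moved to about (2.1, 1.8).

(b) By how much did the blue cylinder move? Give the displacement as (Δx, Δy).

(0.7, 0.9)

The blue cylinder started near (9.4, 2.6) and ended near (10.1, 3.5).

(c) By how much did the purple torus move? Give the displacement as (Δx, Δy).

(1.8, 2.3)

From the two frames, the purple torus sits at roughly (4.2, 2.4) before and (6.0, 4.7) after.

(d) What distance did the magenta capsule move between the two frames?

3.9

From (3.2, 5.6) to (6.0, 2.9), the magenta capsule covered √(2.8² + 2.7²) ≈ 3.9 units.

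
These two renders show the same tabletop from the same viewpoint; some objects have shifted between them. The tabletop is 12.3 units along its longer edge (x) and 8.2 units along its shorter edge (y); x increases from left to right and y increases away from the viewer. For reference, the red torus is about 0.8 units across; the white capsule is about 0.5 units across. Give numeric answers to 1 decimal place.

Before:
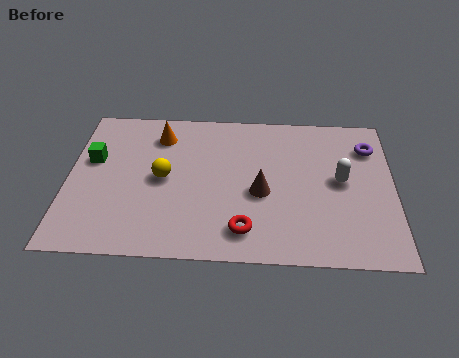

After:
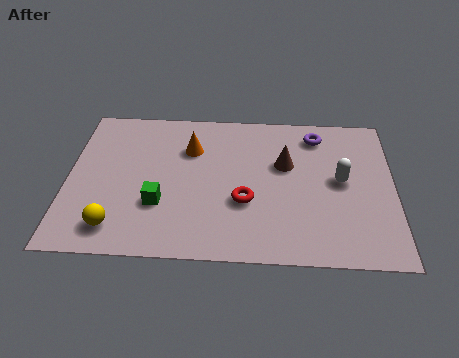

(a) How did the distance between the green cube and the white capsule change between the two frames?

-2.4

Before: roughly 9.4 units apart; after: 7.0. That's 2.4 units closer together.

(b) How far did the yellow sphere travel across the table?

3.2

The yellow sphere was near (3.6, 4.1) before and (1.9, 1.4) after, so it travelled √(1.7² + 2.7²) ≈ 3.2 units.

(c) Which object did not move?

the white capsule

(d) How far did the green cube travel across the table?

3.5

The green cube moved from about (0.9, 5.0) to (3.5, 2.7), a distance of √(2.6² + 2.3²) ≈ 3.5.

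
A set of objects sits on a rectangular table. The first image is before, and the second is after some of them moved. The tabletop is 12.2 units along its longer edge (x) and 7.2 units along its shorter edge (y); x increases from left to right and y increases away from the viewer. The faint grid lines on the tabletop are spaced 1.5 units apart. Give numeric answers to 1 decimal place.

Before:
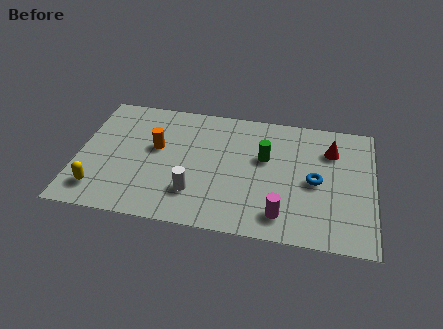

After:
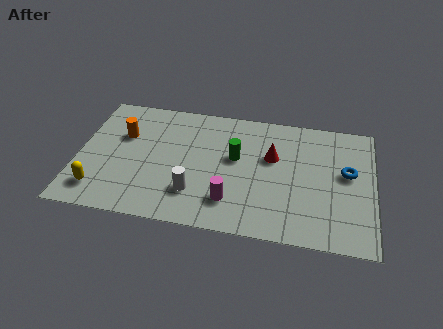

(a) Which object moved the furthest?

the red cone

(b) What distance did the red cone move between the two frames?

2.5

The red cone moved from about (10.4, 5.3) to (8.0, 4.5), a distance of √(2.4² + 0.8²) ≈ 2.5.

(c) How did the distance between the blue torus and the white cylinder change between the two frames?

+1.5

The distance was about 5.1 in the first image and 6.6 in the second, so they moved 1.5 units further apart.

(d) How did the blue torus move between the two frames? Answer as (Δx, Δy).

(1.3, 0.7)

From the two frames, the blue torus sits at roughly (9.8, 3.4) before and (11.1, 4.1) after.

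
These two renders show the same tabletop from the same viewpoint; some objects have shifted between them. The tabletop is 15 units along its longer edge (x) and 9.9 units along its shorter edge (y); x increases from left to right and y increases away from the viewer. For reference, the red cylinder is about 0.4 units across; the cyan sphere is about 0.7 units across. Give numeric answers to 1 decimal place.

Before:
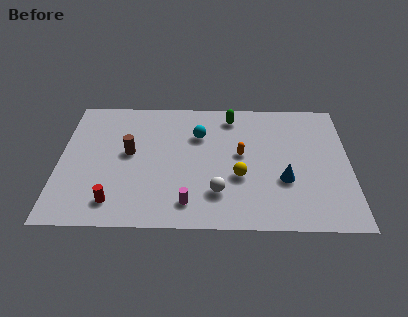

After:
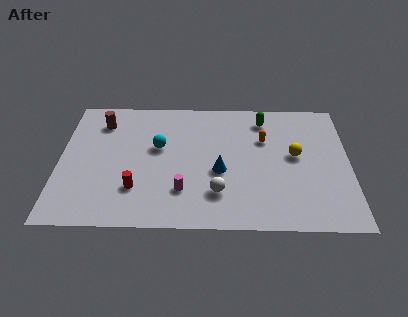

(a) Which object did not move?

the white sphere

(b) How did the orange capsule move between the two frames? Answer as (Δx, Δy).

(1.2, 1.2)

The orange capsule started near (9.4, 5.4) and ended near (10.6, 6.6).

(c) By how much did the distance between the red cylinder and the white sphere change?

-1.2

They were about 5.4 units apart before and 4.2 after — 1.2 units closer together.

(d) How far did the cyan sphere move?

2.3

From (7.2, 6.9) to (5.1, 5.9), the cyan sphere covered √(2.1² + 1.0²) ≈ 2.3 units.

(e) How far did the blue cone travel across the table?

3.4

The blue cone moved from about (11.6, 3.5) to (8.3, 4.1), a distance of √(3.3² + 0.6²) ≈ 3.4.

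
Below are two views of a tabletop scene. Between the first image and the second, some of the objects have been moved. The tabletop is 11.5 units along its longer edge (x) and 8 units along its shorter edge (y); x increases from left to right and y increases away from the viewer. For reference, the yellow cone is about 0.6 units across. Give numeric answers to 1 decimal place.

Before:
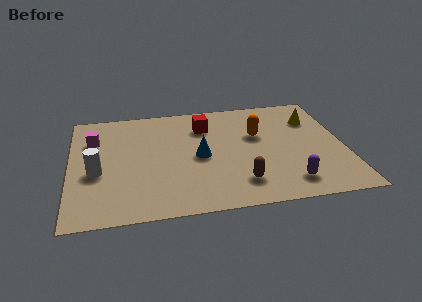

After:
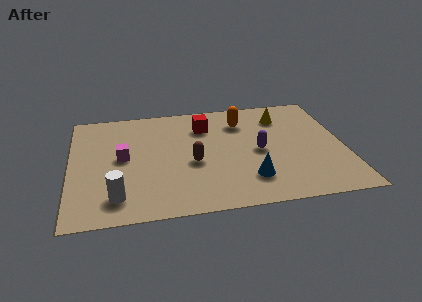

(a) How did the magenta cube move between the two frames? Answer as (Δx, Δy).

(1.2, -1.5)

The magenta cube started near (1.0, 5.7) and ended near (2.2, 4.2).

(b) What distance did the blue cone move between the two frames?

2.8

The blue cone moved from about (5.4, 3.8) to (7.4, 1.9), a distance of √(2.0² + 1.9²) ≈ 2.8.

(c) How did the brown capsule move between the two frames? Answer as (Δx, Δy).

(-1.9, 1.7)

From the two frames, the brown capsule sits at roughly (7.0, 1.7) before and (5.1, 3.4) after.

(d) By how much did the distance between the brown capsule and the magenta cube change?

-4.2

Before: roughly 7.2 units apart; after: 3.0. That's 4.2 units closer together.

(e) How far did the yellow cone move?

1.4

The yellow cone moved from about (10.3, 5.8) to (9.0, 6.2), a distance of √(1.3² + 0.4²) ≈ 1.4.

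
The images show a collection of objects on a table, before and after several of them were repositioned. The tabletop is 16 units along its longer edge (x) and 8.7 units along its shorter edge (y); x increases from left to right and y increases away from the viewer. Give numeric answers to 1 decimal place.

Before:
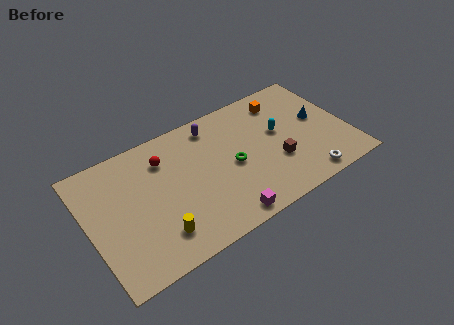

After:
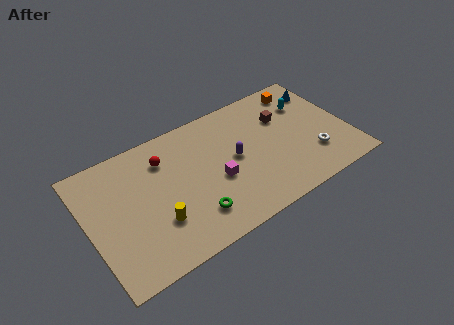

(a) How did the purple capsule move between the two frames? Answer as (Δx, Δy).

(0.9, -2.9)

The purple capsule started near (8.1, 7.4) and ended near (9.0, 4.5).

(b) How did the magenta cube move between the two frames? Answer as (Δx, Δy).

(0.0, 2.7)

The magenta cube started near (7.7, 0.9) and ended near (7.7, 3.6).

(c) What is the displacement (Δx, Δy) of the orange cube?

(1.3, 0.3)

From the two frames, the orange cube sits at roughly (12.5, 7.1) before and (13.8, 7.4) after.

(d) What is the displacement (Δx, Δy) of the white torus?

(0.7, 1.4)

The white torus started near (12.9, 1.0) and ended near (13.6, 2.4).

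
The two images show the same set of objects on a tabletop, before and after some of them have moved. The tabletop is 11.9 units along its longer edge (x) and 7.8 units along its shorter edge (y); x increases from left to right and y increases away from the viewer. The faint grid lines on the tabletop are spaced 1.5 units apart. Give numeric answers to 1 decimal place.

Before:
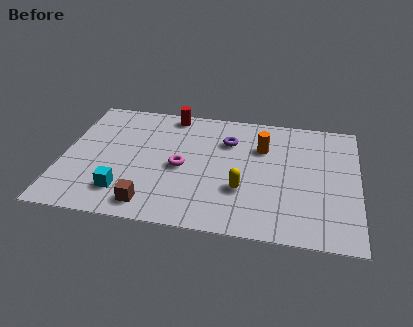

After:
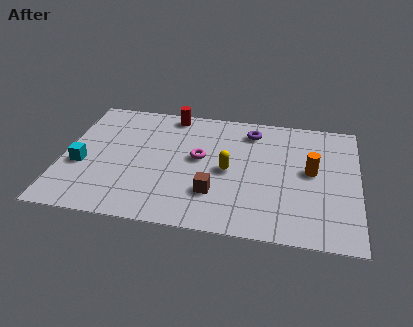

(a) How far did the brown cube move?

2.7

From (3.7, 1.1) to (6.2, 2.2), the brown cube covered √(2.5² + 1.1²) ≈ 2.7 units.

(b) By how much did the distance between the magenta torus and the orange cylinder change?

+0.8

The distance was about 3.7 in the first image and 4.5 in the second, so they moved 0.8 units further apart.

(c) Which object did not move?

the red cylinder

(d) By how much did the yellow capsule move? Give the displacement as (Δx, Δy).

(-0.6, 1.1)

The yellow capsule started near (7.3, 2.6) and ended near (6.7, 3.7).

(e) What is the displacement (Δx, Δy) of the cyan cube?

(-1.8, 1.4)

The cyan cube started near (2.6, 1.7) and ended near (0.8, 3.1).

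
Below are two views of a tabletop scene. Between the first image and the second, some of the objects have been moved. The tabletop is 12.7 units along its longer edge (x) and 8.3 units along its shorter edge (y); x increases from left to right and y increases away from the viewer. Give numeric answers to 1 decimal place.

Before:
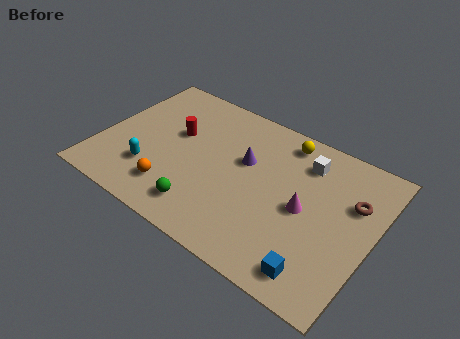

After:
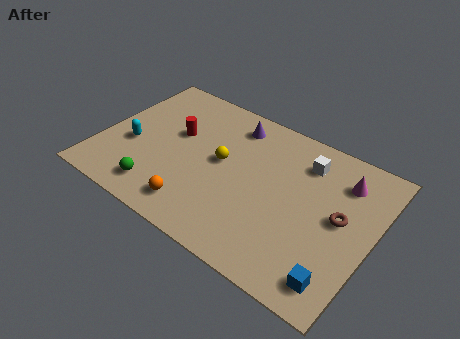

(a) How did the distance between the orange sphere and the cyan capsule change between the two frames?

+2.7

The distance was about 1.3 in the first image and 4.0 in the second, so they moved 2.7 units further apart.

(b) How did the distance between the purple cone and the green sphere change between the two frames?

+2.2

Before: roughly 3.8 units apart; after: 6.0. That's 2.2 units further apart.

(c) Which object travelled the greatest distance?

the yellow sphere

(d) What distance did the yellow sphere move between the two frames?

3.7

The yellow sphere moved from about (8.1, 7.2) to (5.6, 4.5), a distance of √(2.5² + 2.7²) ≈ 3.7.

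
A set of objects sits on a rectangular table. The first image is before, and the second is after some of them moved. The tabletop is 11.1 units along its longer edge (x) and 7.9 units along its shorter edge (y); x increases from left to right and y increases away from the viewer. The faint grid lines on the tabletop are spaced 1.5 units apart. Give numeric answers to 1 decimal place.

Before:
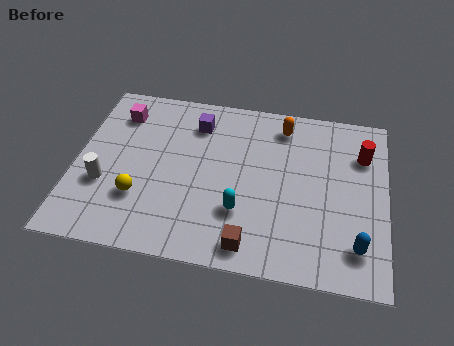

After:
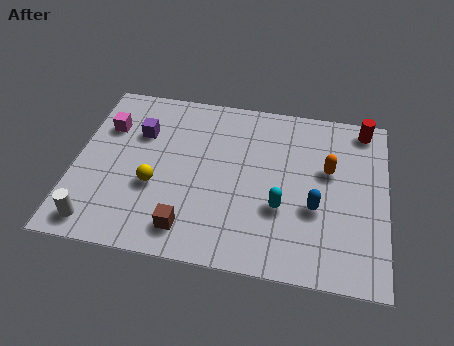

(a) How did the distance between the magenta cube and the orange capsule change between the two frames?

+2.1

They were about 5.9 units apart before and 8.0 after — 2.1 units further apart.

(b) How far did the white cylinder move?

1.8

From (1.1, 2.8) to (1.0, 1.0), the white cylinder covered √(0.1² + 1.8²) ≈ 1.8 units.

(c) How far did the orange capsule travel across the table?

2.5

The orange capsule was near (7.3, 6.6) before and (9.0, 4.8) after, so it travelled √(1.7² + 1.8²) ≈ 2.5 units.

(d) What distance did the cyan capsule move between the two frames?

1.5

From (6.0, 2.4) to (7.4, 2.8), the cyan capsule covered √(1.4² + 0.4²) ≈ 1.5 units.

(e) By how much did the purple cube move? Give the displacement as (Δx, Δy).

(-2.0, -0.8)

From the two frames, the purple cube sits at roughly (4.2, 6.2) before and (2.2, 5.4) after.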